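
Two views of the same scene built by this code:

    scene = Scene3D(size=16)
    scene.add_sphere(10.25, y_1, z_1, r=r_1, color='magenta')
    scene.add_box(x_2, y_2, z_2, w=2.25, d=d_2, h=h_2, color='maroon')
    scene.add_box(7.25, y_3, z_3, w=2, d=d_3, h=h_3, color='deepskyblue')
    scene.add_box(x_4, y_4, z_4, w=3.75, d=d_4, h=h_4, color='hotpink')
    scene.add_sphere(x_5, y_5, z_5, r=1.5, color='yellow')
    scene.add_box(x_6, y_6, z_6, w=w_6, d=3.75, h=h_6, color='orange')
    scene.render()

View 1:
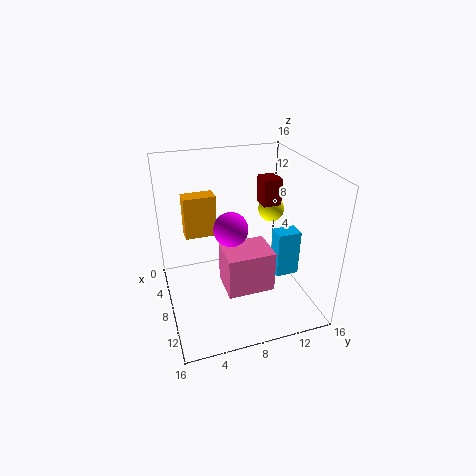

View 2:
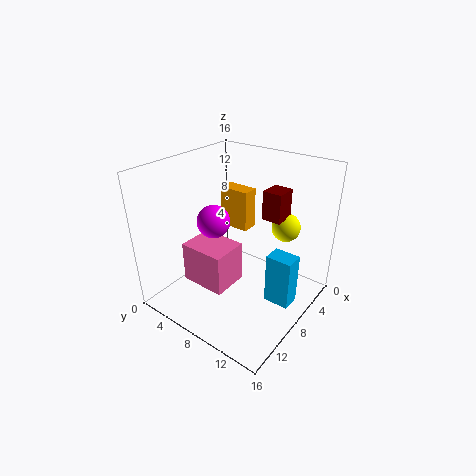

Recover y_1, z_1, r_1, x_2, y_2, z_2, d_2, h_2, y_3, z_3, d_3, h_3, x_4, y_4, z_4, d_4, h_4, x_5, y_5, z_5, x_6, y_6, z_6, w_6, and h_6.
y_1 = 6.5; z_1 = 10.5; r_1 = 1.75; x_2 = 5.75; y_2 = 11; z_2 = 11.25; d_2 = 2; h_2 = 3; y_3 = 12.5; z_3 = 2.5; d_3 = 2.75; h_3 = 5.5; x_4 = 10; y_4 = 5.25; z_4 = 4.75; d_4 = 4.75; h_4 = 4.25; x_5 = 6; y_5 = 12.75; z_5 = 10; x_6 = 2.5; y_6 = 2.75; z_6 = 6.75; w_6 = 2; h_6 = 5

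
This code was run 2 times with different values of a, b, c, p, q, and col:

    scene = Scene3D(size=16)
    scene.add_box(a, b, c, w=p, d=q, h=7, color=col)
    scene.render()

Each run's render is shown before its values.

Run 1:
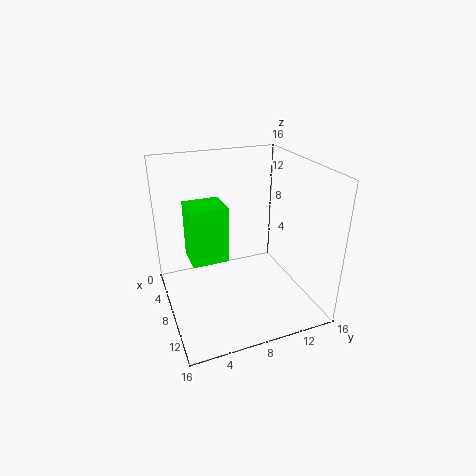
a = 1.75, b = 3.25, c = 3.75, p = 4, q = 4.5, col = 'lime'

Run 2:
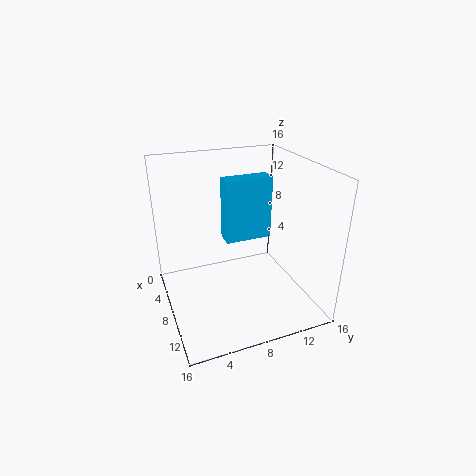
a = 6, b = 6.75, c = 7.5, p = 2, q = 5.25, col = 'deepskyblue'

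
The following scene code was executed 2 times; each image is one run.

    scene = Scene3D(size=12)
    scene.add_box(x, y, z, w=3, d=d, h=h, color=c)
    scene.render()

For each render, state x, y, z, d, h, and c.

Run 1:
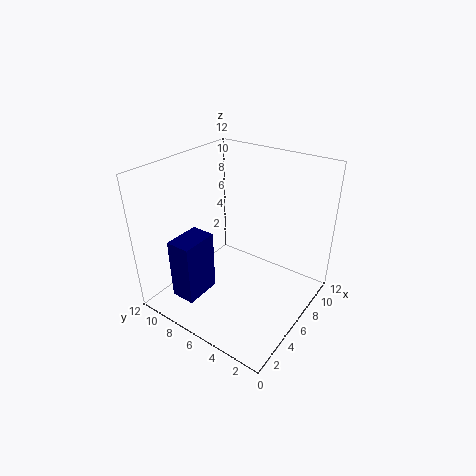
x = 1
y = 7
z = 2
d = 2
h = 5
c = 'navy'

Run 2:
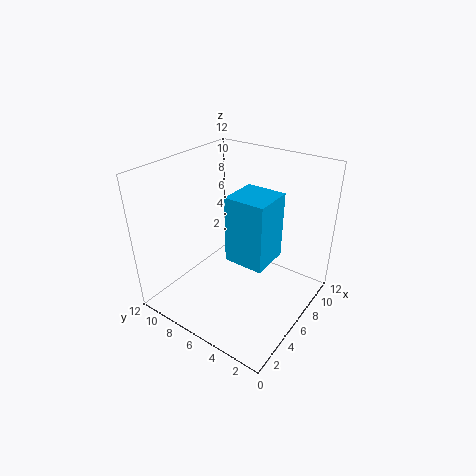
x = 3
y = 2
z = 6
d = 3
h = 5
c = 'deepskyblue'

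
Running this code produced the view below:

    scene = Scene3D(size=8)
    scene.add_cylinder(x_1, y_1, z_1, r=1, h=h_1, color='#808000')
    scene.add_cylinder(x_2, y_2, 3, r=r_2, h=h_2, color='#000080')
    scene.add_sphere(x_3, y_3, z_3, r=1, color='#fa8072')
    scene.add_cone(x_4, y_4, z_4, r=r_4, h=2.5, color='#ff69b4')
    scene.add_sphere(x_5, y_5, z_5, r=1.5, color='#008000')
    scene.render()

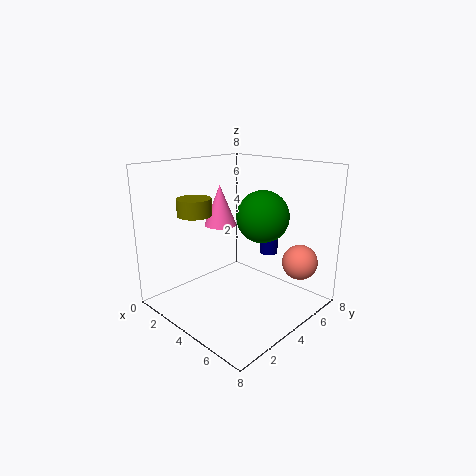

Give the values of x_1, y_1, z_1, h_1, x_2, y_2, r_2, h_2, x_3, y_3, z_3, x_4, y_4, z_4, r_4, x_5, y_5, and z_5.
x_1 = 1.5; y_1 = 3; z_1 = 5; h_1 = 1; x_2 = 5; y_2 = 5.5; r_2 = 0.5; h_2 = 1.5; x_3 = 6.5; y_3 = 6.5; z_3 = 2.5; x_4 = 1.5; y_4 = 5; z_4 = 4; r_4 = 1; x_5 = 4.5; y_5 = 5.5; z_5 = 5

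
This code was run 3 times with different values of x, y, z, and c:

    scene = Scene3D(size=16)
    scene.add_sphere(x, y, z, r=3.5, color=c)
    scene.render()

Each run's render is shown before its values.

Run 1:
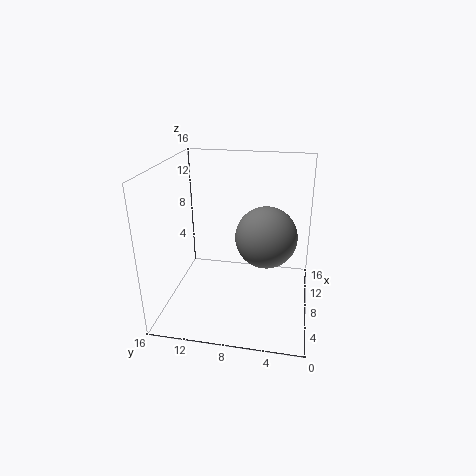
x = 9.25, y = 5, z = 7.75, c = 'gray'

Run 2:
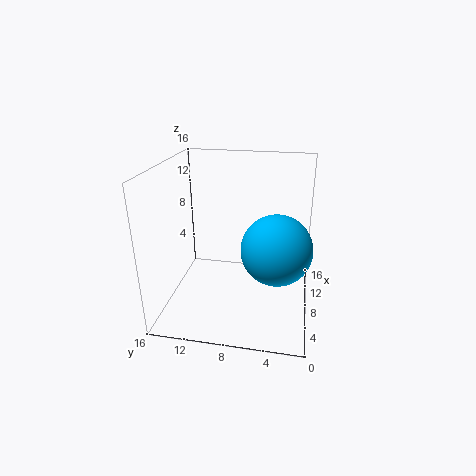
x = 4.5, y = 3.5, z = 8.75, c = 'deepskyblue'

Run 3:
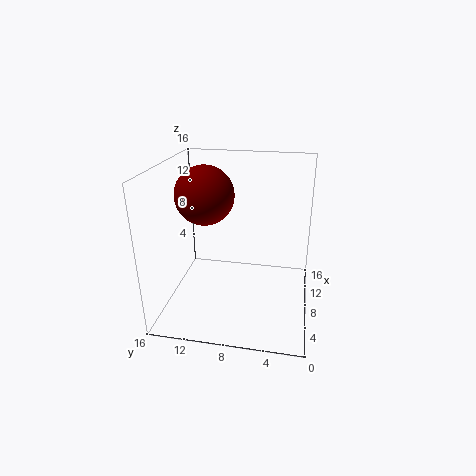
x = 10.75, y = 12.5, z = 11.75, c = 'maroon'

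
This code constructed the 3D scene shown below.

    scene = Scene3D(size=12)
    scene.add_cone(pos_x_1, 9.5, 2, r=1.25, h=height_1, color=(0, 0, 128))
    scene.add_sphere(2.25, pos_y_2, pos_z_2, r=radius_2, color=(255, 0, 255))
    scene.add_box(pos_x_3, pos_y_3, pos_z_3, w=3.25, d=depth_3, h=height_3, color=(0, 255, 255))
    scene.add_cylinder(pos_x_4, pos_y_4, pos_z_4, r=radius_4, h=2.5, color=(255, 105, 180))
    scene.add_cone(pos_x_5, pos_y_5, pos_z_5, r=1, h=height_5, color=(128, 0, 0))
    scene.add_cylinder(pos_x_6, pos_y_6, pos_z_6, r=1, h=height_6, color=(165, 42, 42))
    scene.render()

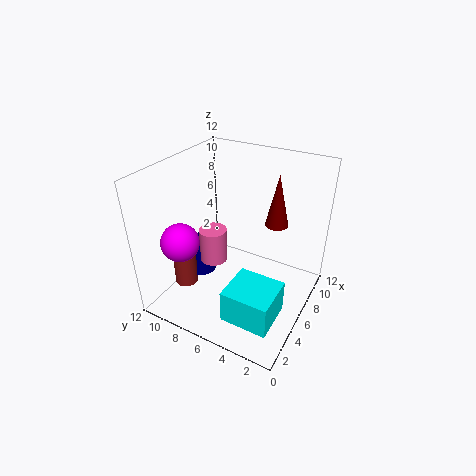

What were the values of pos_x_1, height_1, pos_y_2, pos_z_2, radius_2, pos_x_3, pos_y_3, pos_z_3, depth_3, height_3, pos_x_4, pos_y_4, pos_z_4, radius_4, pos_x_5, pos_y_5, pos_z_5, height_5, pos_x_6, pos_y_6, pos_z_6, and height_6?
pos_x_1 = 5.5; height_1 = 4.25; pos_y_2 = 9; pos_z_2 = 6.75; radius_2 = 1.5; pos_x_3 = 0.25; pos_y_3 = 0.75; pos_z_3 = 2.75; depth_3 = 3.5; height_3 = 2.5; pos_x_4 = 2.75; pos_y_4 = 6.25; pos_z_4 = 6; radius_4 = 1; pos_x_5 = 8.75; pos_y_5 = 3.75; pos_z_5 = 6.5; height_5 = 4.5; pos_x_6 = 4; pos_y_6 = 10.25; pos_z_6 = 1.25; height_6 = 4.5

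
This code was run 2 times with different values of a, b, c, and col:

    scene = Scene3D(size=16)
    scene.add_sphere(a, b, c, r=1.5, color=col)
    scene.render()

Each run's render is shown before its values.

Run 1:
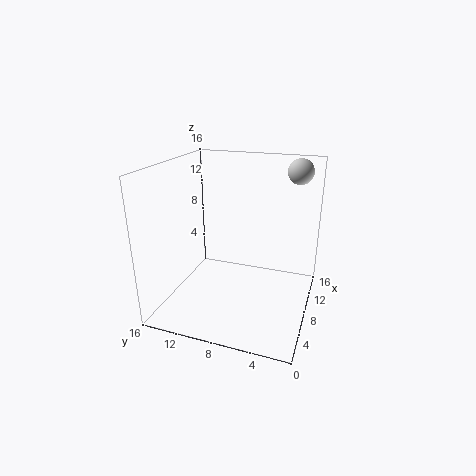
a = 14; b = 2.5; c = 14.5; col = 'lightgray'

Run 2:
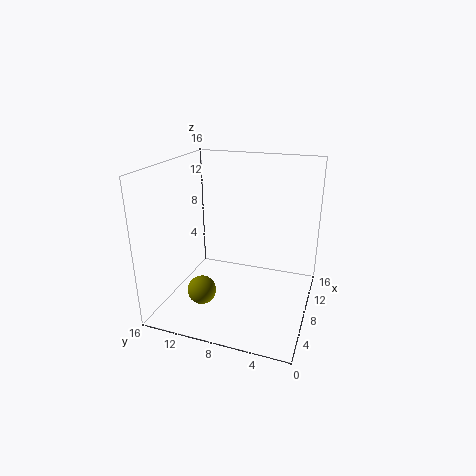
a = 3.5; b = 10.5; c = 3.5; col = 'olive'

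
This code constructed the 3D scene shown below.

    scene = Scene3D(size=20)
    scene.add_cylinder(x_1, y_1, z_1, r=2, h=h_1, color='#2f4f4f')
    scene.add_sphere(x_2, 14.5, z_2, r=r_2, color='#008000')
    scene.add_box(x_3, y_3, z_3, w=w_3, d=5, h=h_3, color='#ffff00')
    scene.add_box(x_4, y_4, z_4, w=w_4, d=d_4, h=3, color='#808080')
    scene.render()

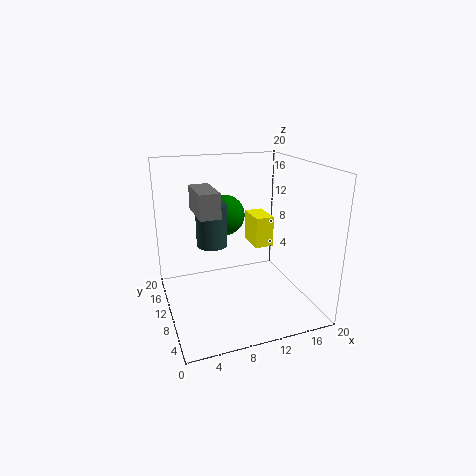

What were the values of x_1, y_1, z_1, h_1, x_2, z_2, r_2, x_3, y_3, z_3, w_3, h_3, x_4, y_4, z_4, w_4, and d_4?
x_1 = 6
y_1 = 9
z_1 = 10
h_1 = 5.5
x_2 = 9.5
z_2 = 12
r_2 = 3
x_3 = 15
y_3 = 15
z_3 = 5.5
w_3 = 3
h_3 = 5
x_4 = 3.5
y_4 = 4.5
z_4 = 15
w_4 = 2.5
d_4 = 5.5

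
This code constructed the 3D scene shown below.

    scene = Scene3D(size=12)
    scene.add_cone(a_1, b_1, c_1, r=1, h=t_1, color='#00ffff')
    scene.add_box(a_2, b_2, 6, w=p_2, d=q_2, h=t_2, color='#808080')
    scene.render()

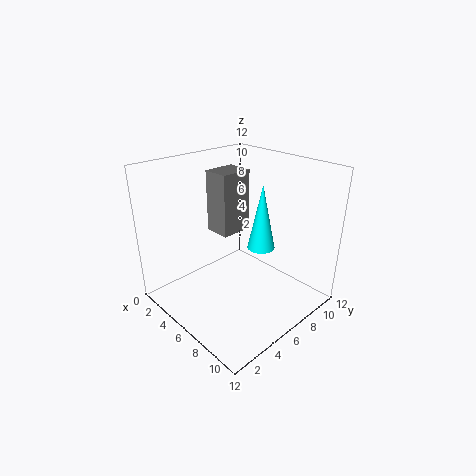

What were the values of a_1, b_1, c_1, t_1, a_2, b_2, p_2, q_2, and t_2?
a_1 = 9.25
b_1 = 5.25
c_1 = 6.75
t_1 = 4.75
a_2 = 3
b_2 = 5.25
p_2 = 2.25
q_2 = 2.75
t_2 = 5.25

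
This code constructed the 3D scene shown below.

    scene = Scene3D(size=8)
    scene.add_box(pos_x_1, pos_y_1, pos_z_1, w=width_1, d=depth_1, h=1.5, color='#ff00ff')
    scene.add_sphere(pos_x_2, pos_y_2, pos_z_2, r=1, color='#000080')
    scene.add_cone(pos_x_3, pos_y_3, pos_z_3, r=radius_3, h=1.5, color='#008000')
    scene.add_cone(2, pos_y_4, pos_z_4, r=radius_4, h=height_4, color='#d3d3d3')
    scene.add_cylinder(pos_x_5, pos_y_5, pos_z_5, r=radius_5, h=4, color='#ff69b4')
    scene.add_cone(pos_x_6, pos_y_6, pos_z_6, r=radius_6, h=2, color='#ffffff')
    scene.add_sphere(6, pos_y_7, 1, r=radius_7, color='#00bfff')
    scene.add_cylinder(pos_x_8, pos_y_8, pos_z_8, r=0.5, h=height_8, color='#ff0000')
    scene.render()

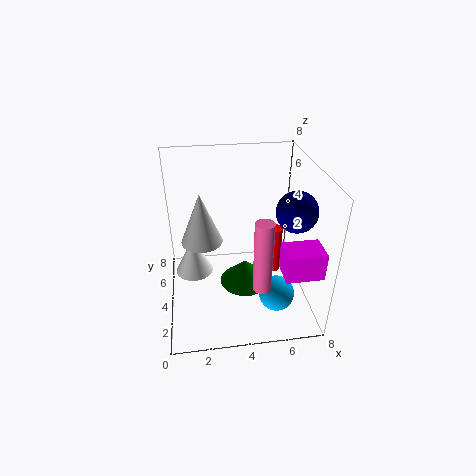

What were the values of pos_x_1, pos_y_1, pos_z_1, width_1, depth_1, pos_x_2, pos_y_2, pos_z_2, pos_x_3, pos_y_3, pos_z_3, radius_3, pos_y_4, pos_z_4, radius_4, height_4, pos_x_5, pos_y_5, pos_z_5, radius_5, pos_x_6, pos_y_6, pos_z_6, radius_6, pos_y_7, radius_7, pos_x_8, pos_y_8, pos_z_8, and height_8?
pos_x_1 = 6; pos_y_1 = 1; pos_z_1 = 3; width_1 = 2; depth_1 = 1.5; pos_x_2 = 6.5; pos_y_2 = 2; pos_z_2 = 6.5; pos_x_3 = 4.5; pos_y_3 = 4.5; pos_z_3 = 0.5; radius_3 = 1.5; pos_y_4 = 2.5; pos_z_4 = 5; radius_4 = 1; height_4 = 2.5; pos_x_5 = 5; pos_y_5 = 2; pos_z_5 = 2; radius_5 = 0.5; pos_x_6 = 1.5; pos_y_6 = 3.5; pos_z_6 = 2.5; radius_6 = 1; pos_y_7 = 2.5; radius_7 = 1; pos_x_8 = 6.5; pos_y_8 = 5.5; pos_z_8 = 0.5; height_8 = 3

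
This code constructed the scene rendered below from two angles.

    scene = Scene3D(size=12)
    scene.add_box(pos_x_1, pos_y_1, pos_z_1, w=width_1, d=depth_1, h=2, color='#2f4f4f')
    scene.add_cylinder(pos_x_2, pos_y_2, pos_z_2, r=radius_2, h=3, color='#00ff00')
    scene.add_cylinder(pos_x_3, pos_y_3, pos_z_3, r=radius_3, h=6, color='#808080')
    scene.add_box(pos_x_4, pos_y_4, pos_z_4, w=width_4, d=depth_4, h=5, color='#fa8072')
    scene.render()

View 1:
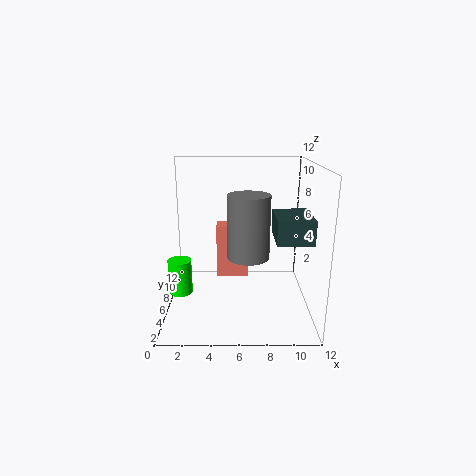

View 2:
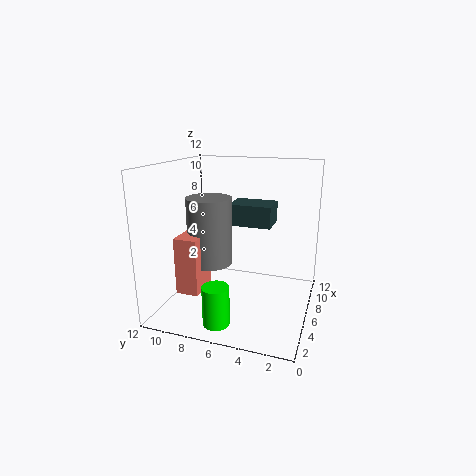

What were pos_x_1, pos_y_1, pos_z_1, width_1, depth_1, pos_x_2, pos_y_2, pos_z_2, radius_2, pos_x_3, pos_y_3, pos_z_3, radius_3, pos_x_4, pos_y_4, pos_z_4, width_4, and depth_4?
pos_x_1 = 9
pos_y_1 = 4
pos_z_1 = 6
width_1 = 3
depth_1 = 4
pos_x_2 = 1
pos_y_2 = 6
pos_z_2 = 1
radius_2 = 1
pos_x_3 = 7
pos_y_3 = 9
pos_z_3 = 3
radius_3 = 2
pos_x_4 = 4
pos_y_4 = 9
pos_z_4 = 1
width_4 = 3
depth_4 = 2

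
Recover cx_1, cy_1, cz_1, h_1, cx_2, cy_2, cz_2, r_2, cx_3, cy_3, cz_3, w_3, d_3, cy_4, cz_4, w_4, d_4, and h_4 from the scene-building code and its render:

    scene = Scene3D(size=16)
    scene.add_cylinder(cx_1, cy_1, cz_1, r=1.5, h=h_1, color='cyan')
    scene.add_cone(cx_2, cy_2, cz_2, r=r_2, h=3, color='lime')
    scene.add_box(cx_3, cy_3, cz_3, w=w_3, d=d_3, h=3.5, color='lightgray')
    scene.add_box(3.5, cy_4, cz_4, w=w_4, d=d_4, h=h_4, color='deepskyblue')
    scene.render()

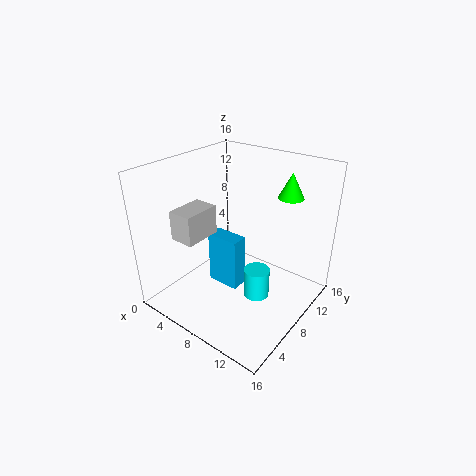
cx_1 = 10; cy_1 = 9; cz_1 = 0.5; h_1 = 3.5; cx_2 = 11; cy_2 = 14; cz_2 = 11.5; r_2 = 1.5; cx_3 = 1; cy_3 = 4.5; cz_3 = 7; w_3 = 3; d_3 = 4.5; cy_4 = 8; cz_4 = 0.5; w_4 = 4; d_4 = 2; h_4 = 6.5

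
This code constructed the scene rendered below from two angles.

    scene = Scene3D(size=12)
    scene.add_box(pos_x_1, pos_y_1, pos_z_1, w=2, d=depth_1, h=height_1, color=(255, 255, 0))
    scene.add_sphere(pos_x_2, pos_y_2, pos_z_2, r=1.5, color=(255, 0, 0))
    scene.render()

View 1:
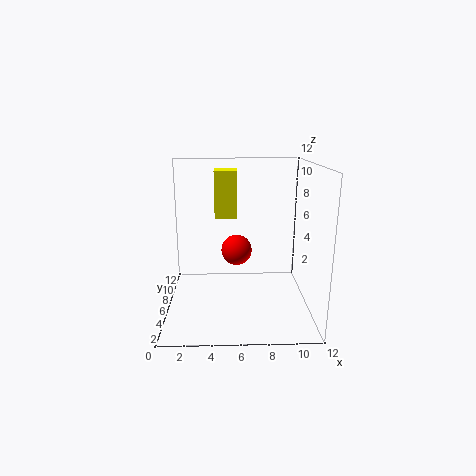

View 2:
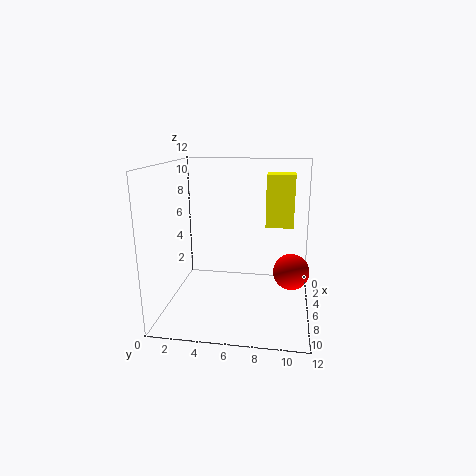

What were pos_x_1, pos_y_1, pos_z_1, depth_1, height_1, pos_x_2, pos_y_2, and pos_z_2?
pos_x_1 = 4, pos_y_1 = 8.25, pos_z_1 = 7, depth_1 = 2.25, height_1 = 4.25, pos_x_2 = 6, pos_y_2 = 10.5, pos_z_2 = 3.25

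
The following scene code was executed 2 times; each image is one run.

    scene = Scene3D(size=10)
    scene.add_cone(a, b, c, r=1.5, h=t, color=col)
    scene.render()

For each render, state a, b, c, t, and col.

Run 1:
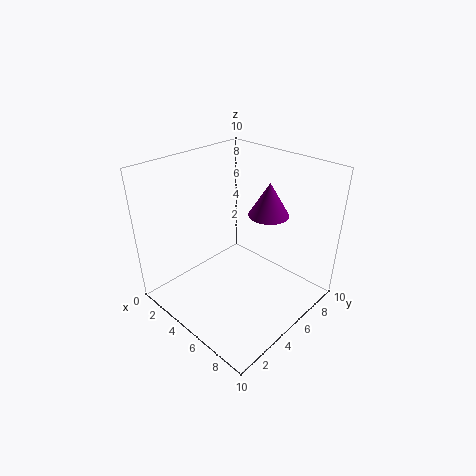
a = 5.25, b = 8, c = 5.75, t = 2.5, col = 'purple'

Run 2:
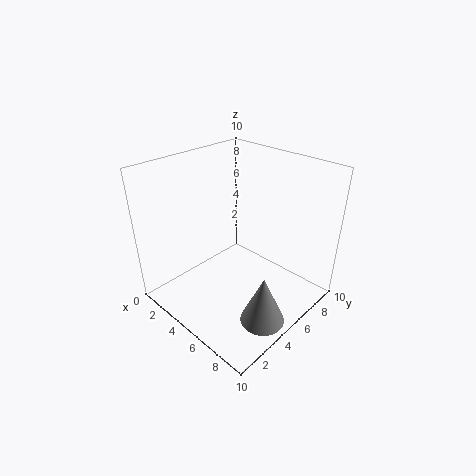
a = 8.25, b = 4, c = 0.25, t = 3.5, col = 'gray'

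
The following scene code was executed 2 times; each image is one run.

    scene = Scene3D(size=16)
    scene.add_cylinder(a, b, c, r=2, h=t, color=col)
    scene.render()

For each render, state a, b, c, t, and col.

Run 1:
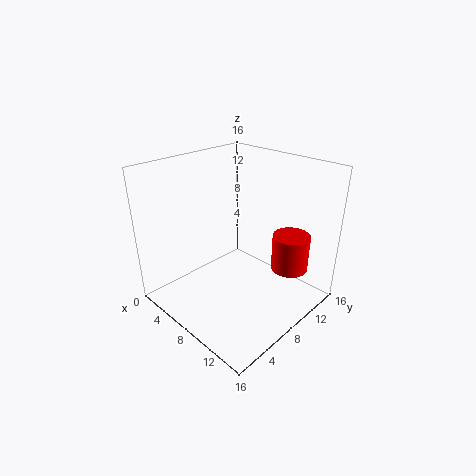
a = 13, b = 11, c = 5, t = 4, col = 'red'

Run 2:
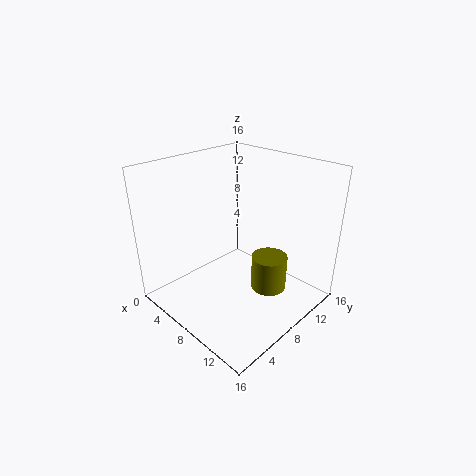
a = 11, b = 10, c = 2, t = 4, col = 'olive'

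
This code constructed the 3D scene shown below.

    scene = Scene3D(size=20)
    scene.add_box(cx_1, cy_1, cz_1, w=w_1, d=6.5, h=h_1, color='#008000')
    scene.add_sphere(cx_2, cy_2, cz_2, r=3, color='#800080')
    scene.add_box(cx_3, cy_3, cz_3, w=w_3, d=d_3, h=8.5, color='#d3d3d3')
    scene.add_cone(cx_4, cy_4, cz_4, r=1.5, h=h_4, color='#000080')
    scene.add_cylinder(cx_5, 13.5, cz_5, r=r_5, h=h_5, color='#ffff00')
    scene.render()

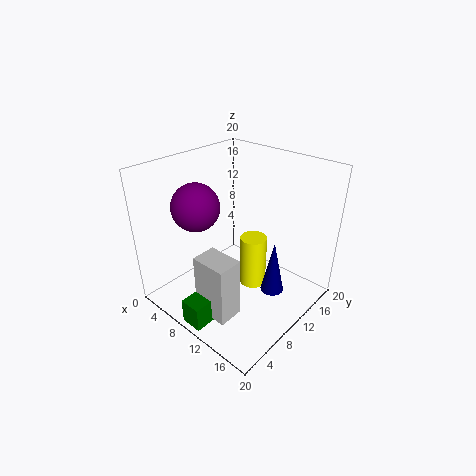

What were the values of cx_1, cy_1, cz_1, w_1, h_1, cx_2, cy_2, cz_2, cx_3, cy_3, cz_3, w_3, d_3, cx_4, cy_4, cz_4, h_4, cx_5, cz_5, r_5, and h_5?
cx_1 = 8.5
cy_1 = 0.5
cz_1 = 0.5
w_1 = 3
h_1 = 3.5
cx_2 = 8
cy_2 = 4.5
cz_2 = 16
cx_3 = 8.5
cy_3 = 3
cz_3 = 1
w_3 = 5
d_3 = 3.5
cx_4 = 16.5
cy_4 = 9.5
cz_4 = 5
h_4 = 7
cx_5 = 10
cz_5 = 0.5
r_5 = 2
h_5 = 8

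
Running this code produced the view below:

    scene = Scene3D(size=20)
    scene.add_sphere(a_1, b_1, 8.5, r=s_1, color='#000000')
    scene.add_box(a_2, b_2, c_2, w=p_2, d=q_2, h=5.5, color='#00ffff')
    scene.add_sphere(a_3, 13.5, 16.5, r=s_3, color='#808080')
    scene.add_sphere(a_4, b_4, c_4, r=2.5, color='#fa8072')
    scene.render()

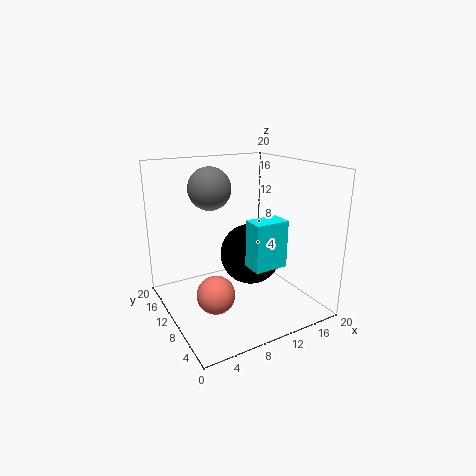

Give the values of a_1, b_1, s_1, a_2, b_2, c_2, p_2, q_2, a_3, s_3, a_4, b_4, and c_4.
a_1 = 10.5
b_1 = 7.5
s_1 = 4
a_2 = 7
b_2 = 0.5
c_2 = 9.5
p_2 = 4
q_2 = 2.5
a_3 = 7.5
s_3 = 3
a_4 = 5
b_4 = 7
c_4 = 4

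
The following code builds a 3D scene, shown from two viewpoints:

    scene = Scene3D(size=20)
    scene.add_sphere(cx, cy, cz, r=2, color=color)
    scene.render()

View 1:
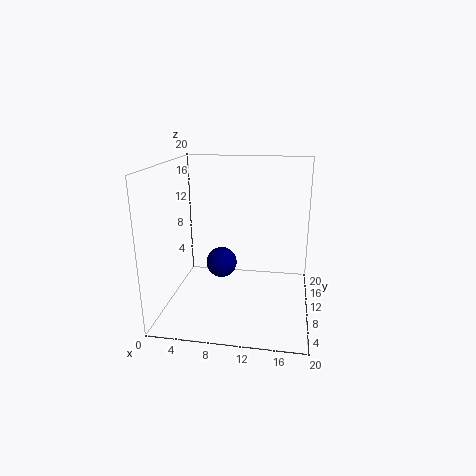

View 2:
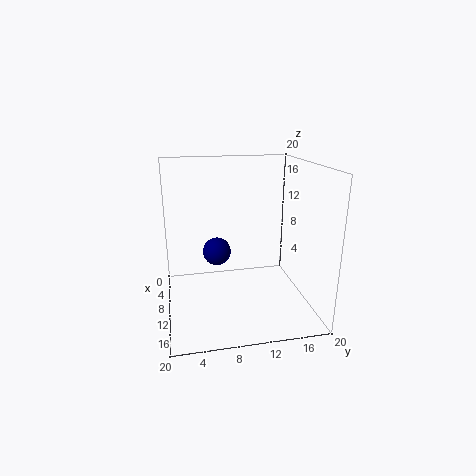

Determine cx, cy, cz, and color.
cx = 8.25
cy = 7.25
cz = 7.5
color = 'navy'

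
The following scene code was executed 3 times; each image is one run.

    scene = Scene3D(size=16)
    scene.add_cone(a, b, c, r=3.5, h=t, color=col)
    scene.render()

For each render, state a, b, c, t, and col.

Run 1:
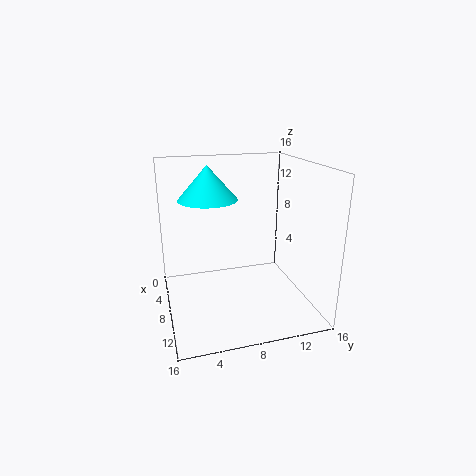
a = 4, b = 5.5, c = 11.5, t = 4, col = 'cyan'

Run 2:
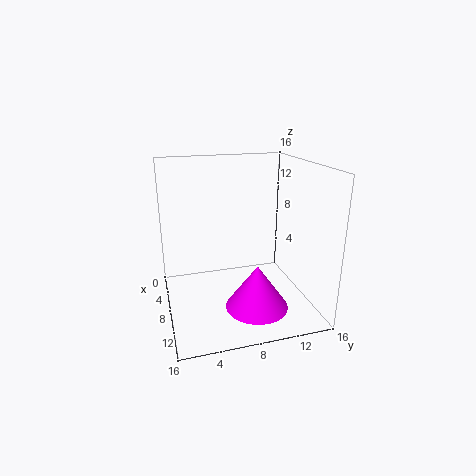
a = 10.5, b = 9.5, c = 0.5, t = 5, col = 'magenta'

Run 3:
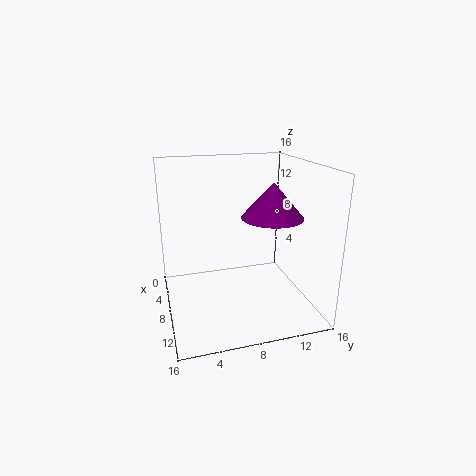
a = 8, b = 12, c = 10, t = 4, col = 'purple'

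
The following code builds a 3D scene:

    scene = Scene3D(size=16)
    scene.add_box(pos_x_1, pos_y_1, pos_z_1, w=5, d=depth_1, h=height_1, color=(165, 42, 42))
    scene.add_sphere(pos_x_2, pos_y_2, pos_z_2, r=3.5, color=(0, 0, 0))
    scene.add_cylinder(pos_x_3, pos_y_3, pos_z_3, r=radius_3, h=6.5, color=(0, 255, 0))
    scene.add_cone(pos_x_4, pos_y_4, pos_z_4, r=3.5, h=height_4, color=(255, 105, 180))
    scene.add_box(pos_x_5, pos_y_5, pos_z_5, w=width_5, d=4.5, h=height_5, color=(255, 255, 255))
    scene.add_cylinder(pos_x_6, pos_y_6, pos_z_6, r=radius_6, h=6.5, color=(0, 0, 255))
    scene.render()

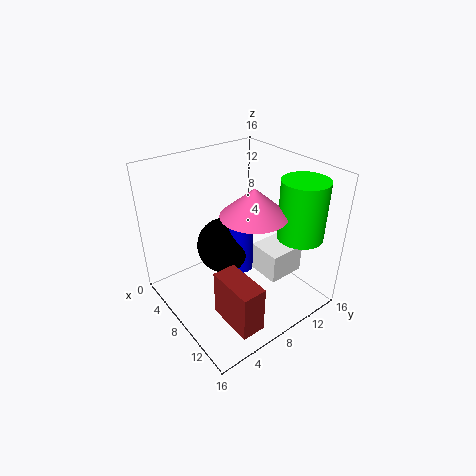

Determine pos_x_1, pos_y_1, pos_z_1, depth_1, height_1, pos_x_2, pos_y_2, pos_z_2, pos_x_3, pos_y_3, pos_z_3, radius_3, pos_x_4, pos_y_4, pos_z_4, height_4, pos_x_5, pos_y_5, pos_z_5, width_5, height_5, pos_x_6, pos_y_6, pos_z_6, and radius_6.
pos_x_1 = 10.5
pos_y_1 = 3
pos_z_1 = 2
depth_1 = 2.5
height_1 = 5
pos_x_2 = 4
pos_y_2 = 9
pos_z_2 = 4.5
pos_x_3 = 12.5
pos_y_3 = 13
pos_z_3 = 8.5
radius_3 = 2.5
pos_x_4 = 10
pos_y_4 = 8.5
pos_z_4 = 11.5
height_4 = 3
pos_x_5 = 7
pos_y_5 = 11
pos_z_5 = 2
width_5 = 4
height_5 = 3.5
pos_x_6 = 6
pos_y_6 = 10
pos_z_6 = 2
radius_6 = 1.5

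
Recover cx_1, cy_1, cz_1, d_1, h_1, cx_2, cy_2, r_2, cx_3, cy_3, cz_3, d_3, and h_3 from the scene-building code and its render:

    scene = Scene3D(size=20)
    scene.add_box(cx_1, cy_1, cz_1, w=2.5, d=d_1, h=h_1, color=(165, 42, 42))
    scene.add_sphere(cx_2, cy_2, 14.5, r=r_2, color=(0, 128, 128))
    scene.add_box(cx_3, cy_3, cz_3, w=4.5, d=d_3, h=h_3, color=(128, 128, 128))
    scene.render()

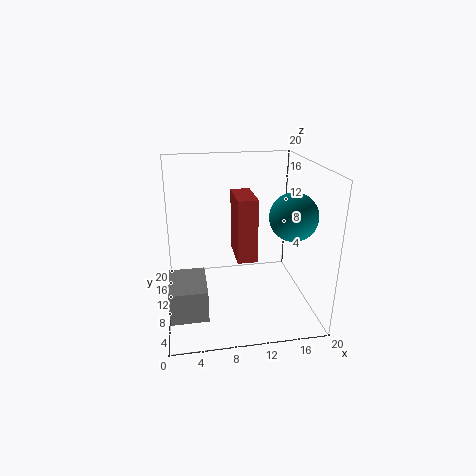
cx_1 = 9, cy_1 = 4.5, cz_1 = 9, d_1 = 5.5, h_1 = 8, cx_2 = 16, cy_2 = 5, r_2 = 3, cx_3 = 0.5, cy_3 = 1, cz_3 = 3.5, d_3 = 6, h_3 = 4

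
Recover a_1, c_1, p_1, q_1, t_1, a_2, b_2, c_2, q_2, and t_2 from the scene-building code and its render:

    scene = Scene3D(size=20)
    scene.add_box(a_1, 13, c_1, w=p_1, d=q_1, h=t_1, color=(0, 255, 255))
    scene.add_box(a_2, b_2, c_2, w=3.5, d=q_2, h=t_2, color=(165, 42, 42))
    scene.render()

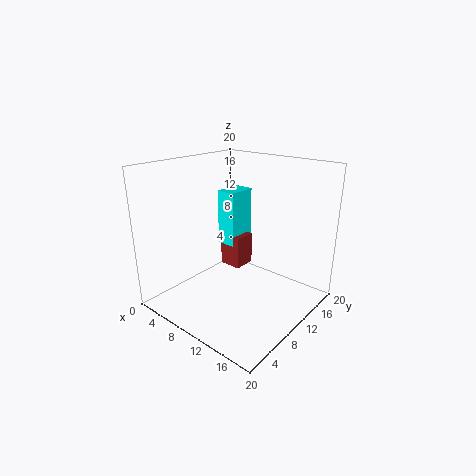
a_1 = 3.5; c_1 = 6.5; p_1 = 3; q_1 = 4.5; t_1 = 8.5; a_2 = 4; b_2 = 13; c_2 = 3; q_2 = 3.5; t_2 = 5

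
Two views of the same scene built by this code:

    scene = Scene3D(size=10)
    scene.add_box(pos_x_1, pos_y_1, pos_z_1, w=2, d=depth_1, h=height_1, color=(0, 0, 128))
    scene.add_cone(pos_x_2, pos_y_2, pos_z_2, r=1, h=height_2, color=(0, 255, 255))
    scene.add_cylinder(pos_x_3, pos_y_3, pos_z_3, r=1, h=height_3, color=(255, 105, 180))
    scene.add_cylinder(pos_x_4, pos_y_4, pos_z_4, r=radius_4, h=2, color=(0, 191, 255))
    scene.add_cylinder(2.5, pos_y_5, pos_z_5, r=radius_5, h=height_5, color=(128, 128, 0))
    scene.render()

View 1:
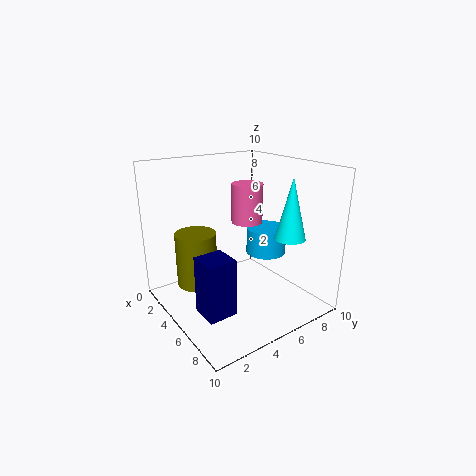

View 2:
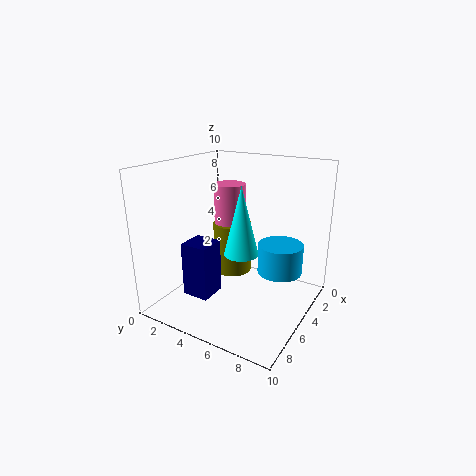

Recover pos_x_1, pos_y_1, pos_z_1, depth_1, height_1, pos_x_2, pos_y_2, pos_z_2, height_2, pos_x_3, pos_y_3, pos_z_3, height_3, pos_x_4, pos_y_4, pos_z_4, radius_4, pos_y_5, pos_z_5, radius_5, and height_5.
pos_x_1 = 5; pos_y_1 = 1.5; pos_z_1 = 0.5; depth_1 = 2; height_1 = 4; pos_x_2 = 8; pos_y_2 = 7; pos_z_2 = 5.5; height_2 = 4; pos_x_3 = 6; pos_y_3 = 5; pos_z_3 = 6.5; height_3 = 2.5; pos_x_4 = 4.5; pos_y_4 = 8; pos_z_4 = 3; radius_4 = 1.5; pos_y_5 = 3; pos_z_5 = 1; radius_5 = 1.5; height_5 = 4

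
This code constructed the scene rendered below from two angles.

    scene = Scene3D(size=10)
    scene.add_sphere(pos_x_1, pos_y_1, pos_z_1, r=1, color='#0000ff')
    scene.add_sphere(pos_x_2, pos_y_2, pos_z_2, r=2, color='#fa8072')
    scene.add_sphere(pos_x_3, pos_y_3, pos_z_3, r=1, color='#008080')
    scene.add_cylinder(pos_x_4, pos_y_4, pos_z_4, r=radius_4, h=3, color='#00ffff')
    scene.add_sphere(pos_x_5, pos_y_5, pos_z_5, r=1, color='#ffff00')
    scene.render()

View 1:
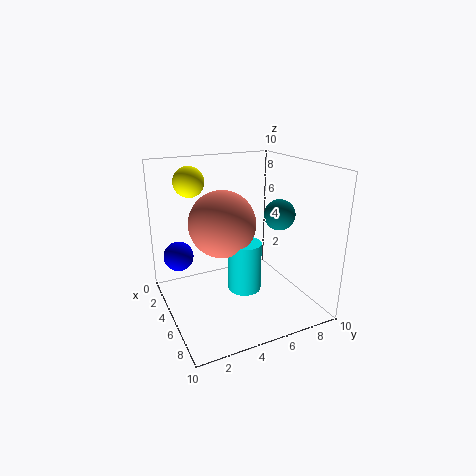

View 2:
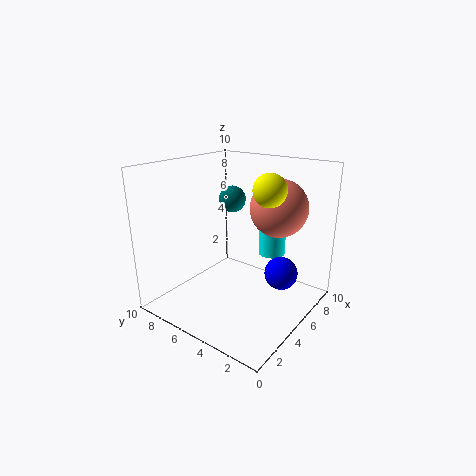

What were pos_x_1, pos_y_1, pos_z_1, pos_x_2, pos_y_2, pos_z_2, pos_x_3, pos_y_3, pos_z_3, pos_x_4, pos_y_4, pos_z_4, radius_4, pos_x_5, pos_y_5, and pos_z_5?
pos_x_1 = 4; pos_y_1 = 1; pos_z_1 = 4; pos_x_2 = 7; pos_y_2 = 3; pos_z_2 = 7; pos_x_3 = 7; pos_y_3 = 7; pos_z_3 = 7; pos_x_4 = 8; pos_y_4 = 4; pos_z_4 = 3; radius_4 = 1; pos_x_5 = 4; pos_y_5 = 2; pos_z_5 = 9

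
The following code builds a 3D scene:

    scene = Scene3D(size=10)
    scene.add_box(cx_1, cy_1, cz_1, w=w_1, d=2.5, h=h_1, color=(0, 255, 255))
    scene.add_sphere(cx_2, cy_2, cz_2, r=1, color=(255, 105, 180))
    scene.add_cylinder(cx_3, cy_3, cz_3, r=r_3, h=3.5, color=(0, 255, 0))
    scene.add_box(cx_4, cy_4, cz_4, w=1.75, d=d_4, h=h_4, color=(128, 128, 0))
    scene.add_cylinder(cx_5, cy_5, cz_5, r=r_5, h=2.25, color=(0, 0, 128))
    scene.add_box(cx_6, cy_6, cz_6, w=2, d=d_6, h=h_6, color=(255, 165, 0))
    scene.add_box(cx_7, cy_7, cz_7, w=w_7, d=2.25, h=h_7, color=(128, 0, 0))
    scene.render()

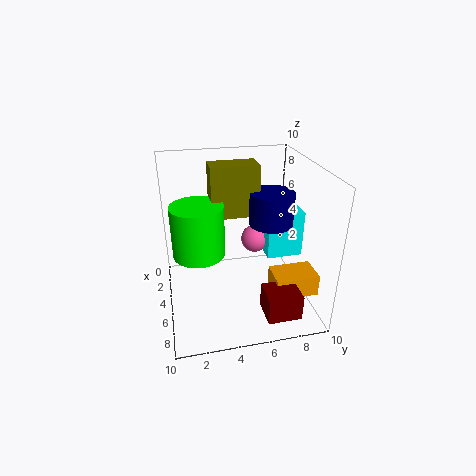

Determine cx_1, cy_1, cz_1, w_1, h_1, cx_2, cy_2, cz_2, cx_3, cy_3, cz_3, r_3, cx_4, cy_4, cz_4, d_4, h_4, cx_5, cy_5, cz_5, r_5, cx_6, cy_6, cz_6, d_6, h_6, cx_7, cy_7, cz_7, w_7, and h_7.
cx_1 = 3.75, cy_1 = 7, cz_1 = 3.5, w_1 = 2, h_1 = 3.25, cx_2 = 4, cy_2 = 6.5, cz_2 = 4.25, cx_3 = 5.25, cy_3 = 2.25, cz_3 = 4.25, r_3 = 1.75, cx_4 = 3.25, cy_4 = 3.25, cz_4 = 6.5, d_4 = 3.25, h_4 = 3.5, cx_5 = 5.25, cy_5 = 7.25, cz_5 = 6, r_5 = 1.5, cx_6 = 6, cy_6 = 7, cz_6 = 1.5, d_6 = 3, h_6 = 1.5, cx_7 = 7.5, cy_7 = 6, cz_7 = 1, w_7 = 2, h_7 = 1.75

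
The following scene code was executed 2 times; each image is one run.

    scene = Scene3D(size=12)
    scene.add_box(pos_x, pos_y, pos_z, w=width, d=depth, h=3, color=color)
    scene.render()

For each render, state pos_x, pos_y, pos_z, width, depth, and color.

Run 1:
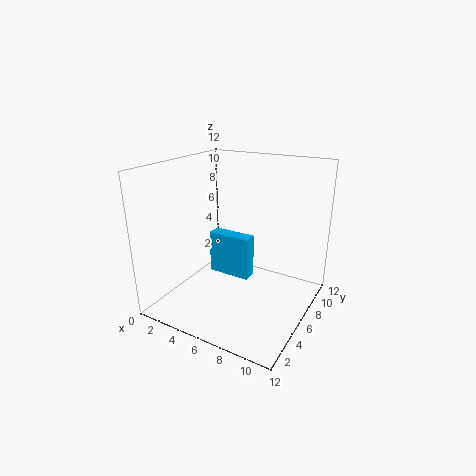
pos_x = 6; pos_y = 2; pos_z = 5; width = 3; depth = 1; color = 'deepskyblue'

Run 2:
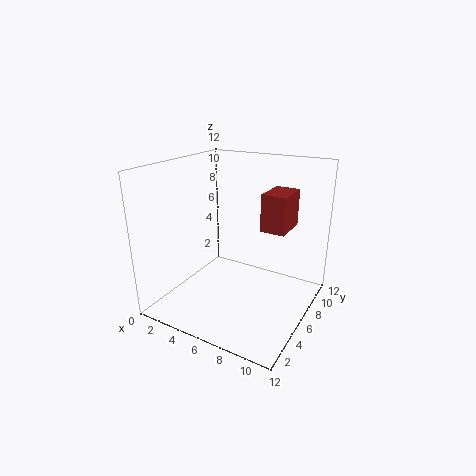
pos_x = 8; pos_y = 6; pos_z = 7; width = 2; depth = 3; color = 'brown'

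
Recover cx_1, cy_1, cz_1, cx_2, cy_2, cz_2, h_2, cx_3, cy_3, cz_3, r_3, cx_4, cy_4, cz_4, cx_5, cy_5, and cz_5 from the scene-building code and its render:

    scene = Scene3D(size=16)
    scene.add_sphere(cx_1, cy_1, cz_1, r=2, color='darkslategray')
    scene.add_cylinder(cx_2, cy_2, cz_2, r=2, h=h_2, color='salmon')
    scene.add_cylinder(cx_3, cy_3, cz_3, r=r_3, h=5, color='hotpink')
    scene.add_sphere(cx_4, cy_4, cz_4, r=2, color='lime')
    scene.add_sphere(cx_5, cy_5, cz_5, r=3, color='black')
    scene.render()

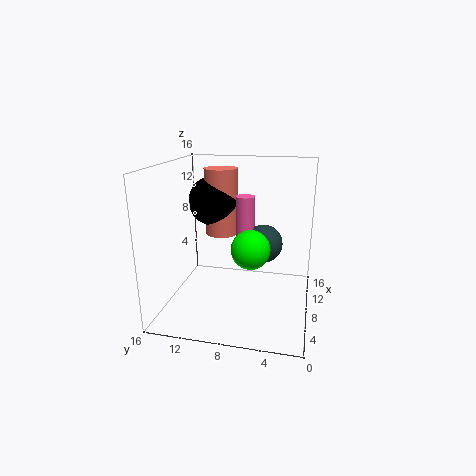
cx_1 = 7
cy_1 = 5
cz_1 = 8
cx_2 = 12
cy_2 = 11
cz_2 = 7
h_2 = 8
cx_3 = 7
cy_3 = 7
cz_3 = 8
r_3 = 1
cx_4 = 5
cy_4 = 6
cz_4 = 8
cx_5 = 12
cy_5 = 12
cz_5 = 11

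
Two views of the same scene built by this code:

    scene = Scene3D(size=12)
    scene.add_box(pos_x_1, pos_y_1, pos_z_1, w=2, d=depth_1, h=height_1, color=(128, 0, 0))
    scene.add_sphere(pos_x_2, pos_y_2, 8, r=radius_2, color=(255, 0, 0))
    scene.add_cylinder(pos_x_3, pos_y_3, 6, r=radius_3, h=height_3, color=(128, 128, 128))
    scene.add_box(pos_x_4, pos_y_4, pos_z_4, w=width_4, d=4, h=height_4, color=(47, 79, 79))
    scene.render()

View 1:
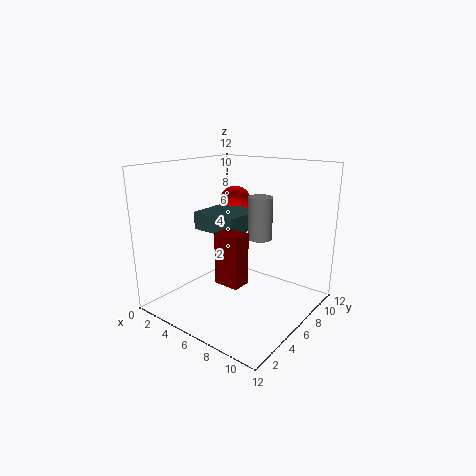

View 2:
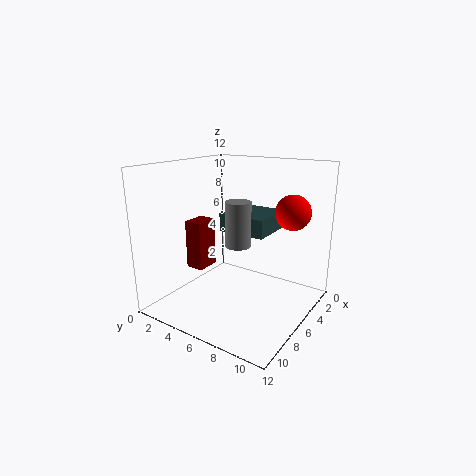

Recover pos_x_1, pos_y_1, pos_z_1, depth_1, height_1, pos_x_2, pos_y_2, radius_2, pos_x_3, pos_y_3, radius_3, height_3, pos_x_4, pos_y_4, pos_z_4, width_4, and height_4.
pos_x_1 = 6.5; pos_y_1 = 2.5; pos_z_1 = 3.5; depth_1 = 1.5; height_1 = 4; pos_x_2 = 3; pos_y_2 = 9.5; radius_2 = 1.5; pos_x_3 = 7.5; pos_y_3 = 7; radius_3 = 1; height_3 = 3.5; pos_x_4 = 2.5; pos_y_4 = 4.5; pos_z_4 = 6.5; width_4 = 4; height_4 = 1.5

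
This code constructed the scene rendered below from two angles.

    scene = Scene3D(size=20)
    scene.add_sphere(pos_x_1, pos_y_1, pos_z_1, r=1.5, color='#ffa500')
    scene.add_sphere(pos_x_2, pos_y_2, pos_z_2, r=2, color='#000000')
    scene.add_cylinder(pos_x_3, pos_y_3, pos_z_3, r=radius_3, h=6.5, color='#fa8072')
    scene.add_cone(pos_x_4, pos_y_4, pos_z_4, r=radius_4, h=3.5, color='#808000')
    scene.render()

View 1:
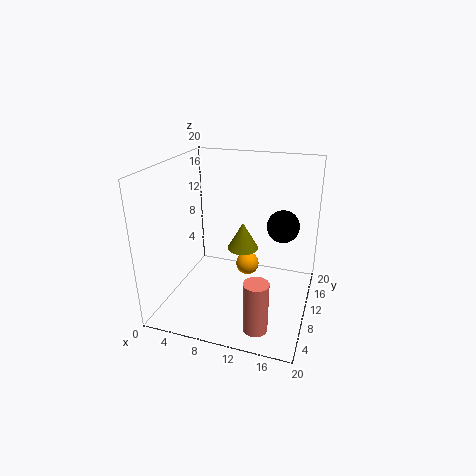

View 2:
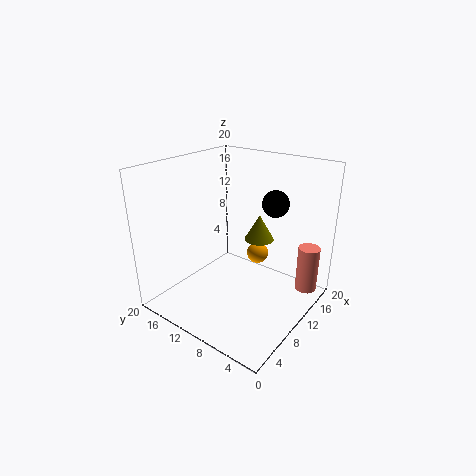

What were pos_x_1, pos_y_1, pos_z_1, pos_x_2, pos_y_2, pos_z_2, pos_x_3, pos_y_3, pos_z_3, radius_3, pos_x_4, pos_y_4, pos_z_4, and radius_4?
pos_x_1 = 12
pos_y_1 = 8
pos_z_1 = 7.5
pos_x_2 = 16.5
pos_y_2 = 8
pos_z_2 = 13.5
pos_x_3 = 15
pos_y_3 = 1.5
pos_z_3 = 2.5
radius_3 = 1.5
pos_x_4 = 11.5
pos_y_4 = 7.5
pos_z_4 = 10
radius_4 = 2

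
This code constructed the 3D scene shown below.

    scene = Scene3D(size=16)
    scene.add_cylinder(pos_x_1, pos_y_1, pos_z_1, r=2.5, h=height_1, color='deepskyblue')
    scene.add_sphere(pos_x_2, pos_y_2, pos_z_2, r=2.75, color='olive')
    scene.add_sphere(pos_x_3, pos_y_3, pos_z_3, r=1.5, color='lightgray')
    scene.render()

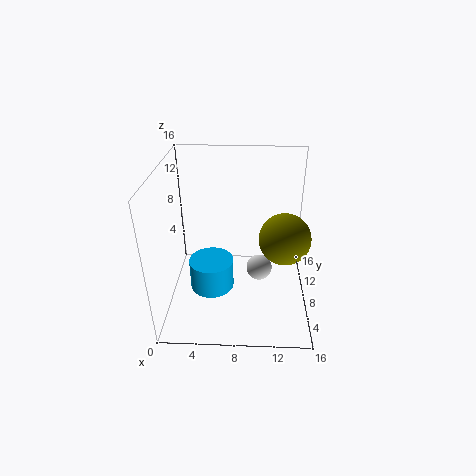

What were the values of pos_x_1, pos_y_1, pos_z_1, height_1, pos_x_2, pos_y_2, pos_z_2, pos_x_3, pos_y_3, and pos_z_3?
pos_x_1 = 5
pos_y_1 = 7.25
pos_z_1 = 2
height_1 = 3.5
pos_x_2 = 13
pos_y_2 = 6.75
pos_z_2 = 8.75
pos_x_3 = 10.5
pos_y_3 = 8.75
pos_z_3 = 3.5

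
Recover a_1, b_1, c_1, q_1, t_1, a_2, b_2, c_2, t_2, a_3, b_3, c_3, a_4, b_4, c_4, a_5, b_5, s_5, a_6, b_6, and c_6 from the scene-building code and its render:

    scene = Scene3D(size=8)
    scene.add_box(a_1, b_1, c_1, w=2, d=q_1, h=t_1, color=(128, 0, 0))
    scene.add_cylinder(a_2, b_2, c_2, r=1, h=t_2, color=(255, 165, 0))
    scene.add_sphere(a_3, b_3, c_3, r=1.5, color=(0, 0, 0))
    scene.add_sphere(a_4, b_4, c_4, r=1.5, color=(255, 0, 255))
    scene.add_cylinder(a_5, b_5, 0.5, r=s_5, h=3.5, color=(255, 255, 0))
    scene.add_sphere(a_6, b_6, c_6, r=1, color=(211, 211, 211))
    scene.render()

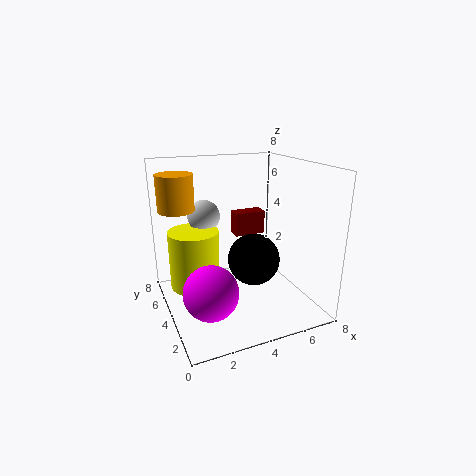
a_1 = 5
b_1 = 6.5
c_1 = 3
q_1 = 1
t_1 = 1.5
a_2 = 1
b_2 = 5.5
c_2 = 5.5
t_2 = 2
a_3 = 5
b_3 = 4
c_3 = 2.5
a_4 = 2
b_4 = 3
c_4 = 1.5
a_5 = 2
b_5 = 6
s_5 = 1.5
a_6 = 3
b_6 = 7
c_6 = 4.5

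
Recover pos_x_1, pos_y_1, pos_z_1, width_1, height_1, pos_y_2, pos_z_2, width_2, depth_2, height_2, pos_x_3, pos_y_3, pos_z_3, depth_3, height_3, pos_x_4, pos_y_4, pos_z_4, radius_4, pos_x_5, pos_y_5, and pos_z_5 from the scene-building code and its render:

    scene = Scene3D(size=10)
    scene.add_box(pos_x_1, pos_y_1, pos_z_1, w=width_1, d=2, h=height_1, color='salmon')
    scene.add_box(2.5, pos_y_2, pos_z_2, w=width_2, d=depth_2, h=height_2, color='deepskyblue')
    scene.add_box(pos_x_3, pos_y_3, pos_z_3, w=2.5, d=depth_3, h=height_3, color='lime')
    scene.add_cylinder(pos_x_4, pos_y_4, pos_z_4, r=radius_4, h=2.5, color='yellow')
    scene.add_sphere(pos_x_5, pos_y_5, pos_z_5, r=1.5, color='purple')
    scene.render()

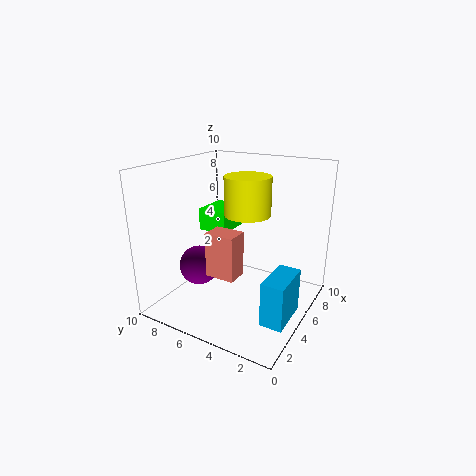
pos_x_1 = 2.5
pos_y_1 = 4
pos_z_1 = 3
width_1 = 1.5
height_1 = 3
pos_y_2 = 0.5
pos_z_2 = 0.5
width_2 = 3
depth_2 = 1.5
height_2 = 3
pos_x_3 = 4
pos_y_3 = 5.5
pos_z_3 = 5.5
depth_3 = 2
height_3 = 1.5
pos_x_4 = 4.5
pos_y_4 = 4
pos_z_4 = 7
radius_4 = 1.5
pos_x_5 = 5
pos_y_5 = 8.5
pos_z_5 = 2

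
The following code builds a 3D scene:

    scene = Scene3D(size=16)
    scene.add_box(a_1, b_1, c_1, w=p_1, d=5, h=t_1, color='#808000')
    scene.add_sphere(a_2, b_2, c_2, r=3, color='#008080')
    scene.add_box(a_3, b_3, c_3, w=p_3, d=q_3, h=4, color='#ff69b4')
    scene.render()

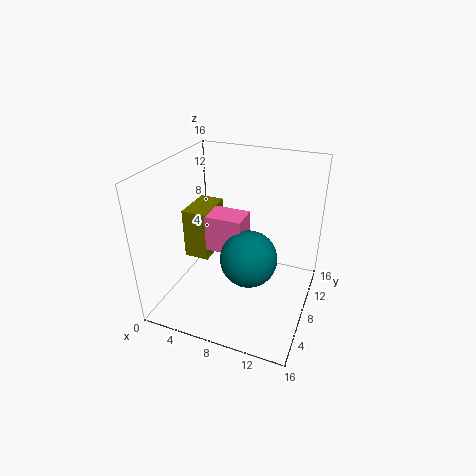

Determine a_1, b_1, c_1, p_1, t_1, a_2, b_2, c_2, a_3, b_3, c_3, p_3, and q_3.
a_1 = 1, b_1 = 8, c_1 = 4, p_1 = 3, t_1 = 6, a_2 = 10, b_2 = 6, c_2 = 7, a_3 = 5, b_3 = 6, c_3 = 7, p_3 = 4, q_3 = 3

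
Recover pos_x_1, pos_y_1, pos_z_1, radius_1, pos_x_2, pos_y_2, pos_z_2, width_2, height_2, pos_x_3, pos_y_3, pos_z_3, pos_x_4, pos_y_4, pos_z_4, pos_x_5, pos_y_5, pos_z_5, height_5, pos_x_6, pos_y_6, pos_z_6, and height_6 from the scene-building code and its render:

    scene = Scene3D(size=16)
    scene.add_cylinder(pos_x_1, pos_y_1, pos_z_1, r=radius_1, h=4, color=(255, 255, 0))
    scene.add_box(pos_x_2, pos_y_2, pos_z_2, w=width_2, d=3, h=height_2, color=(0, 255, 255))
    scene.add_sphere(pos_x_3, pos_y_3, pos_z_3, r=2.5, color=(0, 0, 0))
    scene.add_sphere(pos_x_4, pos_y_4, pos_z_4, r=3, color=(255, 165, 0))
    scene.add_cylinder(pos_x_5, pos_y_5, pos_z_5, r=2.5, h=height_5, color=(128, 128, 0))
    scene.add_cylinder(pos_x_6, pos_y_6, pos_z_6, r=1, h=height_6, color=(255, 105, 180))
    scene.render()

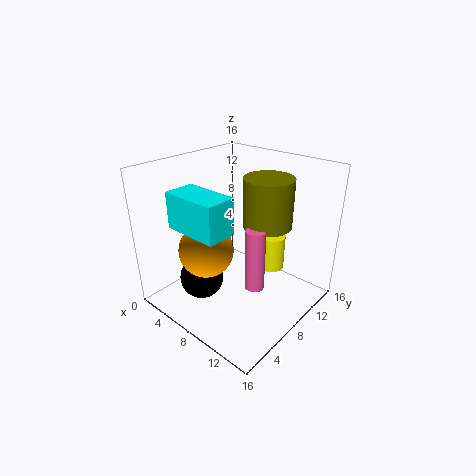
pos_x_1 = 10.5
pos_y_1 = 11
pos_z_1 = 4
radius_1 = 1.5
pos_x_2 = 6
pos_y_2 = 0.5
pos_z_2 = 11.5
width_2 = 5.5
height_2 = 3.5
pos_x_3 = 5
pos_y_3 = 5
pos_z_3 = 3
pos_x_4 = 6
pos_y_4 = 5
pos_z_4 = 7
pos_x_5 = 11.5
pos_y_5 = 8.5
pos_z_5 = 10.5
height_5 = 5
pos_x_6 = 12
pos_y_6 = 6
pos_z_6 = 4.5
height_6 = 6.5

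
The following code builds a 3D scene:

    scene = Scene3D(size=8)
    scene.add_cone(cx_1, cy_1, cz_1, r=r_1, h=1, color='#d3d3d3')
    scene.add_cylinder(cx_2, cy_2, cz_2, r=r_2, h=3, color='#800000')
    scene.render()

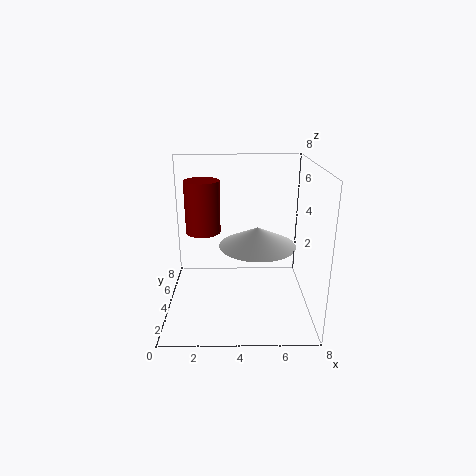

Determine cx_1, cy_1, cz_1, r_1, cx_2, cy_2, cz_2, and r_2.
cx_1 = 5, cy_1 = 3, cz_1 = 4, r_1 = 2, cx_2 = 2, cy_2 = 5, cz_2 = 4, r_2 = 1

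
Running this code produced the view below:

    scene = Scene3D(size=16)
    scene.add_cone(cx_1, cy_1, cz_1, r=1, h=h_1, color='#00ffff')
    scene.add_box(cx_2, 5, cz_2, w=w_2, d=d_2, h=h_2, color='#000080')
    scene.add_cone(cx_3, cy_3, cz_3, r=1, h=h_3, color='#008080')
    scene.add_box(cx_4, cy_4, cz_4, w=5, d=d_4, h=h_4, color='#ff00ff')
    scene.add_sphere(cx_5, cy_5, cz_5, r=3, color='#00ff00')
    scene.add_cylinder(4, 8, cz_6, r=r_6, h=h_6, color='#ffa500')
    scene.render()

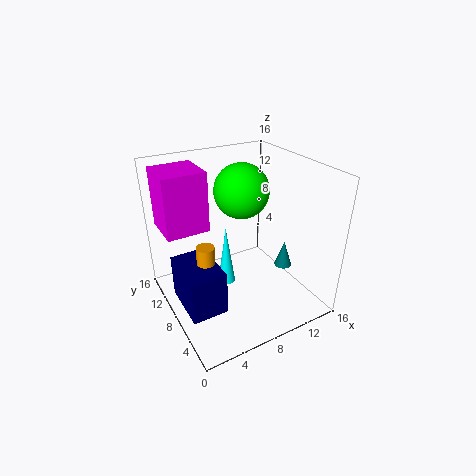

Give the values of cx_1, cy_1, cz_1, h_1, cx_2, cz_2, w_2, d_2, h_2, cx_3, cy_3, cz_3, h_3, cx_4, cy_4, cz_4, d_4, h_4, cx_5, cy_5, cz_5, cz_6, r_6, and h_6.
cx_1 = 7, cy_1 = 9, cz_1 = 2, h_1 = 7, cx_2 = 1, cz_2 = 1, w_2 = 4, d_2 = 6, h_2 = 5, cx_3 = 13, cy_3 = 6, cz_3 = 4, h_3 = 3, cx_4 = 1, cy_4 = 11, cz_4 = 8, d_4 = 5, h_4 = 7, cx_5 = 9, cy_5 = 9, cz_5 = 13, cz_6 = 3, r_6 = 1, h_6 = 5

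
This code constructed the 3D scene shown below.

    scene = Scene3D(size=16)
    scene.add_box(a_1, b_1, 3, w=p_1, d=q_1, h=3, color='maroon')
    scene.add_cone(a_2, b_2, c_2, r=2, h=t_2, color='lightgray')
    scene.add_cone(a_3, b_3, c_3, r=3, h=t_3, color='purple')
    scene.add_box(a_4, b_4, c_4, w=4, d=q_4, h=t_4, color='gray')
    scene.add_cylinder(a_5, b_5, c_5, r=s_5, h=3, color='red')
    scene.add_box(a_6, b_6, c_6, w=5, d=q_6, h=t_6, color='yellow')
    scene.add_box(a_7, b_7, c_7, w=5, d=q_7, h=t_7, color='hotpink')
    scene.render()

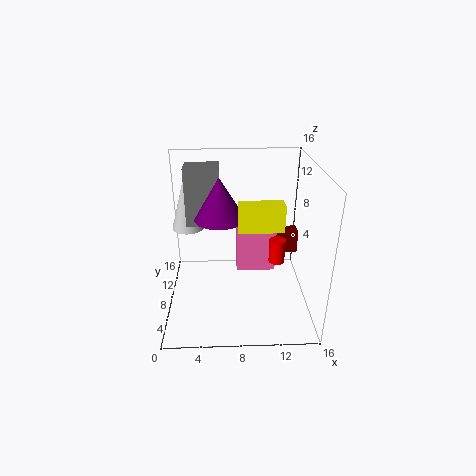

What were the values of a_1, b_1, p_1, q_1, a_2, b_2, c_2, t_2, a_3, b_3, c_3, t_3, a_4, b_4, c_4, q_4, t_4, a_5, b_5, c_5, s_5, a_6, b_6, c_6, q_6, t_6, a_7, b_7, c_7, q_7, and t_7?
a_1 = 11
b_1 = 13
p_1 = 5
q_1 = 2
a_2 = 2
b_2 = 13
c_2 = 7
t_2 = 7
a_3 = 6
b_3 = 11
c_3 = 9
t_3 = 5
a_4 = 2
b_4 = 11
c_4 = 8
q_4 = 3
t_4 = 7
a_5 = 13
b_5 = 11
c_5 = 3
s_5 = 1
a_6 = 8
b_6 = 7
c_6 = 9
q_6 = 2
t_6 = 3
a_7 = 8
b_7 = 12
c_7 = 1
q_7 = 2
t_7 = 6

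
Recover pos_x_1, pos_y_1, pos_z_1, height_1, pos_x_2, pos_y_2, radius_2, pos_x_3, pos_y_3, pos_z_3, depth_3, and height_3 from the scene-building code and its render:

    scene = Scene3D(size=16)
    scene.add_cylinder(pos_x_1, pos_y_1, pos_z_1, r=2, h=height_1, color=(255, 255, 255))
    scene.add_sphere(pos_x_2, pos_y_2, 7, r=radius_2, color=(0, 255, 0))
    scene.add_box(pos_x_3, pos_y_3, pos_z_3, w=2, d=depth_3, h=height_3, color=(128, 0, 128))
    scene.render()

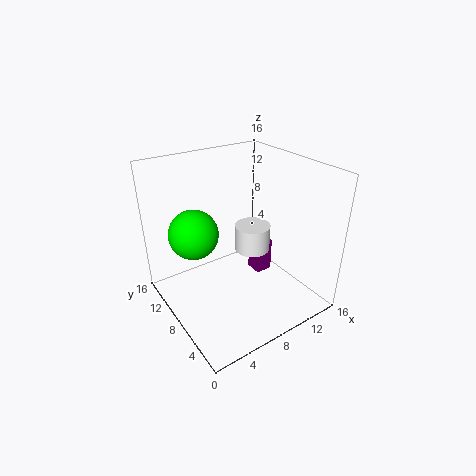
pos_x_1 = 10, pos_y_1 = 8, pos_z_1 = 6, height_1 = 3, pos_x_2 = 5, pos_y_2 = 13, radius_2 = 3, pos_x_3 = 11, pos_y_3 = 8, pos_z_3 = 2, depth_3 = 2, height_3 = 4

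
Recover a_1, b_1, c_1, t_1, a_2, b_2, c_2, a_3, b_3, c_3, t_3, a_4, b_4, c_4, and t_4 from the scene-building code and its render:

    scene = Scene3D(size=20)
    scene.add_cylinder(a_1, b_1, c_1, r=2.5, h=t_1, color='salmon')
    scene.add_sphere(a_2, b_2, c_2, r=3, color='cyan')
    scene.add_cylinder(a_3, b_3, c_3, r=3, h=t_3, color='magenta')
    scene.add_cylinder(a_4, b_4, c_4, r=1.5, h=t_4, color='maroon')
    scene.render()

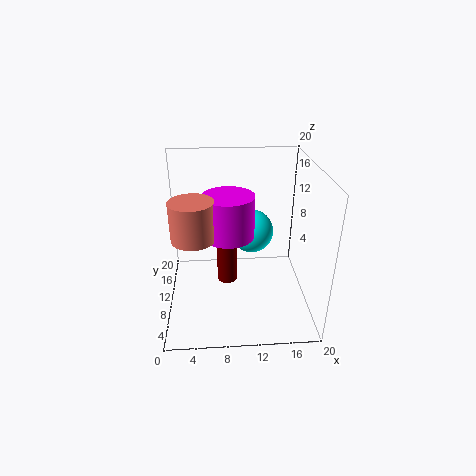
a_1 = 4.5, b_1 = 3, c_1 = 14, t_1 = 4.5, a_2 = 12, b_2 = 11, c_2 = 10.5, a_3 = 8.5, b_3 = 4.5, c_3 = 13.5, t_3 = 5, a_4 = 8.5, b_4 = 12.5, c_4 = 1.5, t_4 = 9.5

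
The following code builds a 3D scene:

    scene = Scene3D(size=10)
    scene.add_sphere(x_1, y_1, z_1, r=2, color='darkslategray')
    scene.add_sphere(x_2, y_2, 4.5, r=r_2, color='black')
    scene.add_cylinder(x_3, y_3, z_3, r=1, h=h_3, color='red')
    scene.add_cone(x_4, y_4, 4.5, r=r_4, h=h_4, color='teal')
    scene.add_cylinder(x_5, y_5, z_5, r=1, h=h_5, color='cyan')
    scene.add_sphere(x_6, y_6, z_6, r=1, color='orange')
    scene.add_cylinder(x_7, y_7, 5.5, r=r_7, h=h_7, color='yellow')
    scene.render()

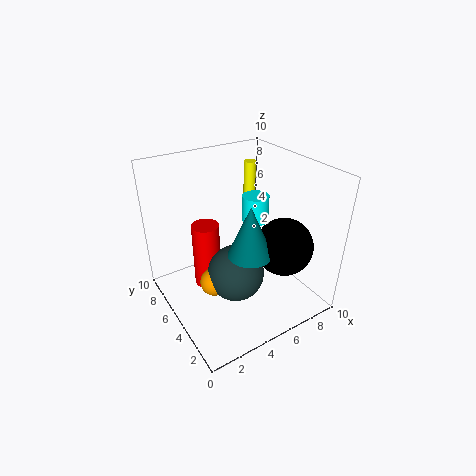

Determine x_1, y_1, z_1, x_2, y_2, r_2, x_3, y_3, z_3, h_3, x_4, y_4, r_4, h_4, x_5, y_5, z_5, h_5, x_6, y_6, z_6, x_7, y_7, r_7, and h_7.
x_1 = 4.5, y_1 = 4.5, z_1 = 2.5, x_2 = 7.5, y_2 = 3, r_2 = 2, x_3 = 3.5, y_3 = 7, z_3 = 0.5, h_3 = 5, x_4 = 5, y_4 = 3.5, r_4 = 1.5, h_4 = 3.5, x_5 = 7.5, y_5 = 6.5, z_5 = 5, h_5 = 2, x_6 = 3, y_6 = 5, z_6 = 2, x_7 = 9, y_7 = 9.5, r_7 = 0.5, h_7 = 3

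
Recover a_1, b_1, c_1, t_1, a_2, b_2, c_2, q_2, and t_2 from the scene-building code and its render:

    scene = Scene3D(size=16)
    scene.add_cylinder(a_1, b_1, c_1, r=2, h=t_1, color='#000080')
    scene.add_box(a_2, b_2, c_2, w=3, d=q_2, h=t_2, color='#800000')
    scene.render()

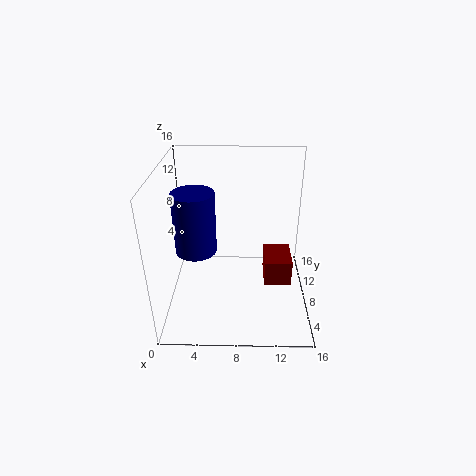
a_1 = 4; b_1 = 4; c_1 = 9; t_1 = 6; a_2 = 11; b_2 = 6; c_2 = 3; q_2 = 4; t_2 = 3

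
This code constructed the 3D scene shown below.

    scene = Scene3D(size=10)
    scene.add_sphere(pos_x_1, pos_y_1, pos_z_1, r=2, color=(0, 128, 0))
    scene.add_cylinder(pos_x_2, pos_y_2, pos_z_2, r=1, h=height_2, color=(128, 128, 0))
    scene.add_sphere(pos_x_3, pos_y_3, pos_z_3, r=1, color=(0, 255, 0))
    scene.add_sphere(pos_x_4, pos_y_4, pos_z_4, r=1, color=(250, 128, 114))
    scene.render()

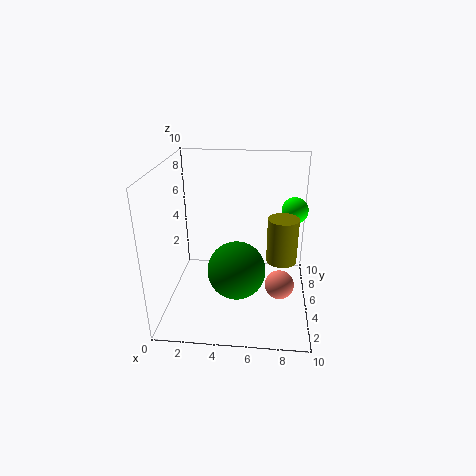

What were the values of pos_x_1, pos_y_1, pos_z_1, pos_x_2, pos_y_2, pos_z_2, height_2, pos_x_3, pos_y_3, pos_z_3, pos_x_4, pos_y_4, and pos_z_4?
pos_x_1 = 5, pos_y_1 = 4, pos_z_1 = 3, pos_x_2 = 8, pos_y_2 = 4, pos_z_2 = 4, height_2 = 3, pos_x_3 = 9, pos_y_3 = 8, pos_z_3 = 6, pos_x_4 = 8, pos_y_4 = 4, pos_z_4 = 2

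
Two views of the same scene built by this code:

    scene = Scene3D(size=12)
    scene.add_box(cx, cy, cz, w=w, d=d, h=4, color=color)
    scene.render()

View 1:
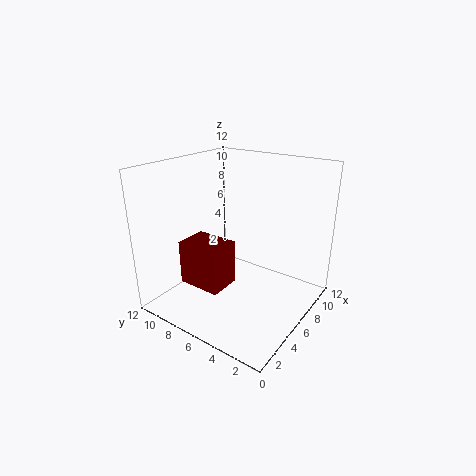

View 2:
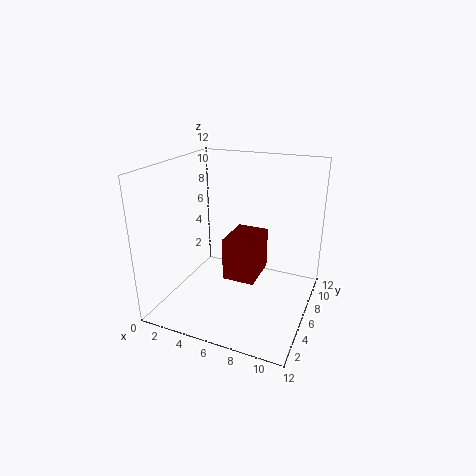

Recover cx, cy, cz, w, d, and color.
cx = 4
cy = 7
cz = 1
w = 3
d = 4
color = 'maroon'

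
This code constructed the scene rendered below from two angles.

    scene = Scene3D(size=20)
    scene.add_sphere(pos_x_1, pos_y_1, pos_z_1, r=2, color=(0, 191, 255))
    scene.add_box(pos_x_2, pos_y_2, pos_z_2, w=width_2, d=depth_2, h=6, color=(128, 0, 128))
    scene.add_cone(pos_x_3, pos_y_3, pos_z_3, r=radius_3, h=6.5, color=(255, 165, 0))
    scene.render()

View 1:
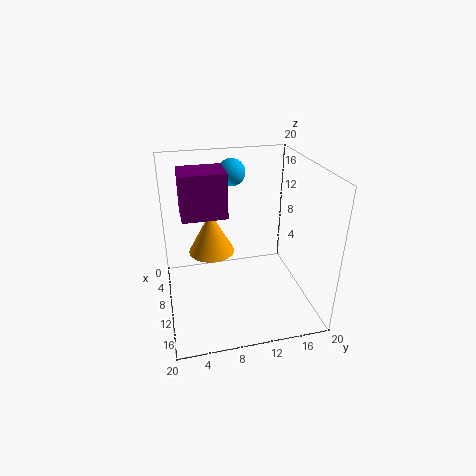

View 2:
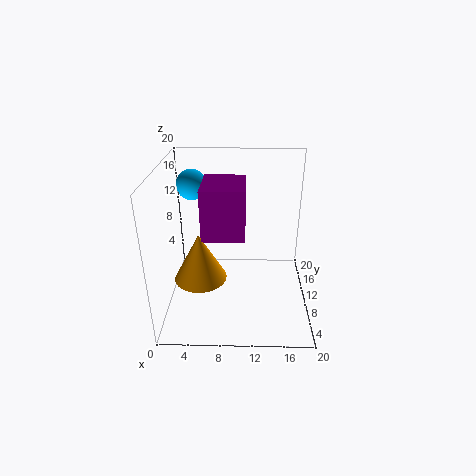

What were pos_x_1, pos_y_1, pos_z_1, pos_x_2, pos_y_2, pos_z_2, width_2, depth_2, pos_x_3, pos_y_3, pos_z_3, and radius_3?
pos_x_1 = 4
pos_y_1 = 10.5
pos_z_1 = 17.5
pos_x_2 = 6
pos_y_2 = 2.5
pos_z_2 = 13.5
width_2 = 5
depth_2 = 6
pos_x_3 = 5
pos_y_3 = 7
pos_z_3 = 5.5
radius_3 = 3.5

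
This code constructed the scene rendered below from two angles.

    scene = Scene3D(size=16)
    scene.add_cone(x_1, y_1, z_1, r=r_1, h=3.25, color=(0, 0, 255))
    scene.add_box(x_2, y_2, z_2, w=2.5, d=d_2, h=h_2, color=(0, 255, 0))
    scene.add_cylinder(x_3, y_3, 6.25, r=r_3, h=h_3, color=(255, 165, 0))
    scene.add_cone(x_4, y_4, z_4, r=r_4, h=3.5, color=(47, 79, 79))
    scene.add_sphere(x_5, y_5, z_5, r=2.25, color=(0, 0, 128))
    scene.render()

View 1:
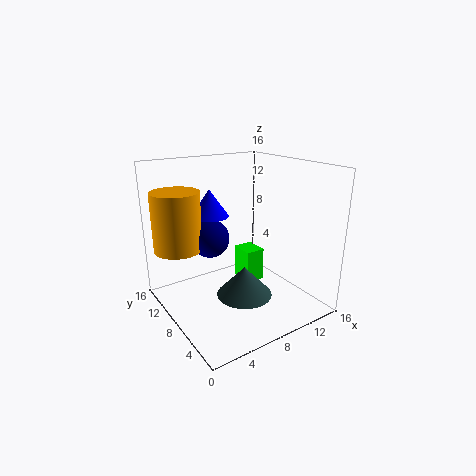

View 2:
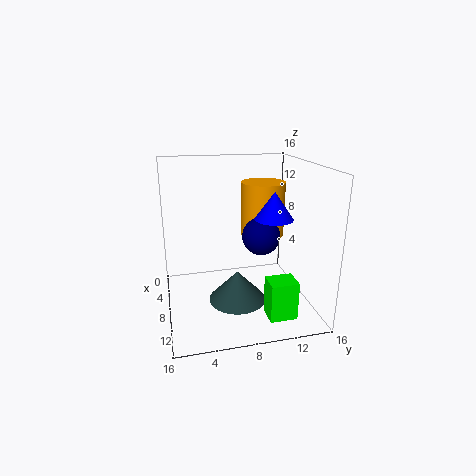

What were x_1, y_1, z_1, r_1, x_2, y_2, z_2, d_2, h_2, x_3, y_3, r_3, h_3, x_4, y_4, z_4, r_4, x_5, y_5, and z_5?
x_1 = 7
y_1 = 12.5
z_1 = 9.5
r_1 = 2.25
x_2 = 11
y_2 = 10.25
z_2 = 0.25
d_2 = 3
h_2 = 4.25
x_3 = 2.75
y_3 = 12.5
r_3 = 2.75
h_3 = 6.75
x_4 = 8.75
y_4 = 7.75
z_4 = 0.75
r_4 = 3.25
x_5 = 6.25
y_5 = 11.25
z_5 = 7.25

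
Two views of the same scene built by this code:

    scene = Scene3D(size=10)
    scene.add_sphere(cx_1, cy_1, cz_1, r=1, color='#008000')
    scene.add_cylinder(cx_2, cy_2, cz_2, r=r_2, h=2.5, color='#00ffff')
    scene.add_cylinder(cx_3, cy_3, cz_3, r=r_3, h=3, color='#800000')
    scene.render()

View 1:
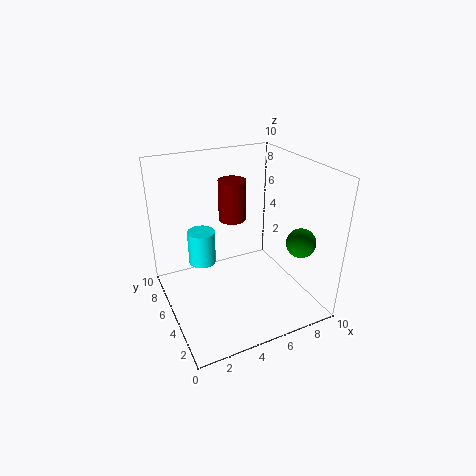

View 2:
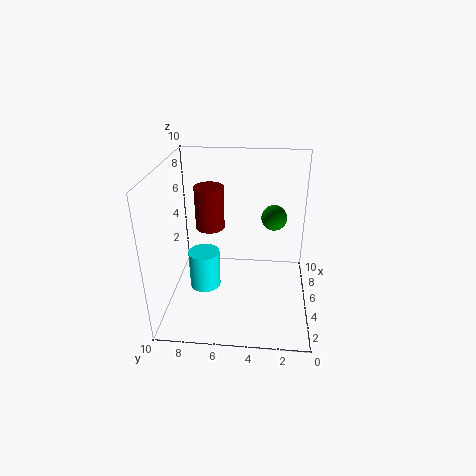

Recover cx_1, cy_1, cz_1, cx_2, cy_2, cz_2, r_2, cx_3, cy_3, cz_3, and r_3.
cx_1 = 8.5
cy_1 = 2.5
cz_1 = 5
cx_2 = 3
cy_2 = 7
cz_2 = 2.5
r_2 = 1
cx_3 = 5.5
cy_3 = 7
cz_3 = 5.5
r_3 = 1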